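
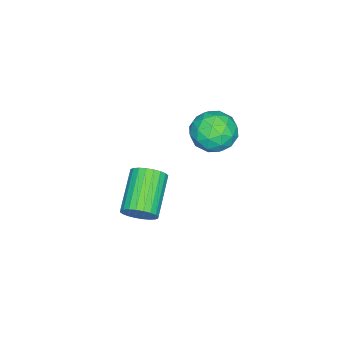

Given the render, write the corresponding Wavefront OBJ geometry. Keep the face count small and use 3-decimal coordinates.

v -2.372 1.724 1.617
v -1.814 1.468 2.042
v -2.646 0.592 1.298
v -2.088 0.336 1.723
v -2.692 0.639 2.042
v -2.522 1.339 2.239
v -1.938 0.721 1.101
v -1.768 1.421 1.298
v -1.546 0.849 1.723
v -2.012 0.798 2.305
v -2.448 1.262 1.035
v -2.914 1.211 1.617
v -2.068 1.695 1.857
v -2.392 0.365 1.483
v -2.746 0.543 1.67
v -2.418 0.393 1.92
v -2.485 1.619 1.973
v -2.157 1.469 2.223
v -2.673 0.982 2.223
v -2.303 0.591 1.117
v -1.975 0.441 1.367
v -2.042 1.667 1.42
v -1.714 1.517 1.67
v -1.787 1.078 1.117
v -1.583 1.181 1.92
v -1.745 0.516 1.733
v -1.656 0.742 1.367
v -1.556 1.153 1.483
v -1.857 1.151 2.262
v -2.018 0.486 2.074
v -2.373 0.664 2.261
v -2.273 1.075 2.377
v -1.699 0.787 2.074
v -2.442 1.574 1.266
v -2.603 0.909 1.078
v -2.187 0.985 0.963
v -2.087 1.396 1.079
v -2.715 1.544 1.607
v -2.877 0.879 1.42
v -2.904 0.907 1.857
v -2.804 1.318 1.973
v -2.761 1.273 1.266
v -0.973 -0.707 -1.908
v -0.768 -0.447 -1.444
v -2.022 -0.774 -0.708
v -2.227 -1.033 -1.172
v -0.872 -0.279 -1.545
v -2.125 -0.605 -0.809
v -0.991 -0.176 -1.702
v -2.244 -0.502 -0.966
v -1.107 -0.153 -1.89
v -2.361 -0.479 -1.155
v -1.203 -0.215 -2.081
v -2.457 -0.541 -1.345
v -1.264 -0.352 -2.246
v -2.518 -0.678 -1.51
v -1.281 -0.542 -2.359
v -2.534 -0.869 -1.623
v -1.25 -0.758 -2.403
v -2.504 -1.085 -1.667
v -1.178 -0.966 -2.372
v -2.432 -1.293 -1.636
v -1.075 -1.135 -2.271
v -2.328 -1.461 -1.535
v -0.956 -1.238 -2.114
v -2.209 -1.564 -1.378
v -0.839 -1.261 -1.925
v -2.093 -1.587 -1.19
v -0.743 -1.199 -1.735
v -1.997 -1.525 -0.999
v -0.682 -1.062 -1.57
v -1.936 -1.388 -0.834
v -0.666 -0.871 -1.457
v -1.919 -1.198 -0.721
v -0.696 -0.655 -1.413
v -1.95 -0.982 -0.677
f 1 38 17
f 38 12 41
f 17 41 6
f 38 41 17
f 1 17 13
f 17 6 18
f 13 18 2
f 17 18 13
f 1 13 22
f 13 2 23
f 22 23 8
f 13 23 22
f 1 22 34
f 22 8 37
f 34 37 11
f 22 37 34
f 1 34 38
f 34 11 42
f 38 42 12
f 34 42 38
f 2 18 29
f 18 6 32
f 29 32 10
f 18 32 29
f 6 41 19
f 41 12 40
f 19 40 5
f 41 40 19
f 12 42 39
f 42 11 35
f 39 35 3
f 42 35 39
f 11 37 36
f 37 8 24
f 36 24 7
f 37 24 36
f 8 23 28
f 23 2 25
f 28 25 9
f 23 25 28
f 4 30 16
f 30 10 31
f 16 31 5
f 30 31 16
f 4 16 14
f 16 5 15
f 14 15 3
f 16 15 14
f 4 14 21
f 14 3 20
f 21 20 7
f 14 20 21
f 4 21 26
f 21 7 27
f 26 27 9
f 21 27 26
f 4 26 30
f 26 9 33
f 30 33 10
f 26 33 30
f 5 31 19
f 31 10 32
f 19 32 6
f 31 32 19
f 3 15 39
f 15 5 40
f 39 40 12
f 15 40 39
f 7 20 36
f 20 3 35
f 36 35 11
f 20 35 36
f 9 27 28
f 27 7 24
f 28 24 8
f 27 24 28
f 10 33 29
f 33 9 25
f 29 25 2
f 33 25 29
f 44 43 47
f 44 47 45
f 45 47 48
f 45 48 46
f 47 43 49
f 47 49 48
f 48 49 50
f 48 50 46
f 49 43 51
f 49 51 50
f 50 51 52
f 50 52 46
f 51 43 53
f 51 53 52
f 52 53 54
f 52 54 46
f 53 43 55
f 53 55 54
f 54 55 56
f 54 56 46
f 55 43 57
f 55 57 56
f 56 57 58
f 56 58 46
f 57 43 59
f 57 59 58
f 58 59 60
f 58 60 46
f 59 43 61
f 59 61 60
f 60 61 62
f 60 62 46
f 61 43 63
f 61 63 62
f 62 63 64
f 62 64 46
f 63 43 65
f 63 65 64
f 64 65 66
f 64 66 46
f 65 43 67
f 65 67 66
f 66 67 68
f 66 68 46
f 67 43 69
f 67 69 68
f 68 69 70
f 68 70 46
f 69 43 71
f 69 71 70
f 70 71 72
f 70 72 46
f 71 43 73
f 71 73 72
f 72 73 74
f 72 74 46
f 73 43 75
f 73 75 74
f 74 75 76
f 74 76 46
f 75 43 44
f 75 44 76
f 76 44 45
f 76 45 46



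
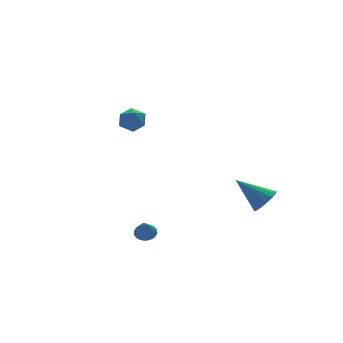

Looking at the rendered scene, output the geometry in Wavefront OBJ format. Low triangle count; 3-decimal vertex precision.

v -3.408 -3.707 -3.021
v -2.852 -3.652 -2.801
v -3.792 -4.233 -1.919
v -2.948 -3.448 -2.737
v -3.113 -3.283 -2.716
v -3.323 -3.183 -2.742
v -3.546 -3.163 -2.81
v -3.748 -3.226 -2.91
v -3.898 -3.362 -3.028
v -3.974 -3.551 -3.144
v -3.963 -3.763 -3.241
v -3.868 -3.967 -3.305
v -3.703 -4.132 -3.326
v -3.492 -4.232 -3.3
v -3.269 -4.252 -3.232
v -3.067 -4.189 -3.132
v -2.917 -4.053 -3.015
v -2.842 -3.864 -2.898
v 3.294 -4.593 -2.185
v 4.048 -4.29 -1.847
v 2.206 -3.347 -0.875
v 3.952 -4.009 -2.193
v 3.681 -3.885 -2.537
v 3.305 -3.95 -2.787
v 2.927 -4.188 -2.875
v 2.646 -4.534 -2.778
v 2.54 -4.896 -2.523
v 2.635 -5.176 -2.177
v 2.907 -5.301 -1.833
v 3.283 -5.235 -1.584
v 3.661 -4.998 -1.496
v 3.941 -4.652 -1.592
v -0.78 3.577 1.635
v -0.392 3.225 2.32
v -0.788 2.335 1
v -0.4 1.983 1.685
v -1.215 2.256 1.745
v -1.21 3.024 2.138
v 0.03 2.536 1.182
v 0.035 3.304 1.575
v 0.109 2.581 2.04
v -0.661 2.408 2.388
v -0.519 3.152 0.932
v -1.289 2.979 1.28
f 2 1 4
f 2 4 3
f 4 1 5
f 4 5 3
f 5 1 6
f 5 6 3
f 6 1 7
f 6 7 3
f 7 1 8
f 7 8 3
f 8 1 9
f 8 9 3
f 9 1 10
f 9 10 3
f 10 1 11
f 10 11 3
f 11 1 12
f 11 12 3
f 12 1 13
f 12 13 3
f 13 1 14
f 13 14 3
f 14 1 15
f 14 15 3
f 15 1 16
f 15 16 3
f 16 1 17
f 16 17 3
f 17 1 18
f 17 18 3
f 18 1 2
f 18 2 3
f 20 19 22
f 20 22 21
f 22 19 23
f 22 23 21
f 23 19 24
f 23 24 21
f 24 19 25
f 24 25 21
f 25 19 26
f 25 26 21
f 26 19 27
f 26 27 21
f 27 19 28
f 27 28 21
f 28 19 29
f 28 29 21
f 29 19 30
f 29 30 21
f 30 19 31
f 30 31 21
f 31 19 32
f 31 32 21
f 32 19 20
f 32 20 21
f 33 44 38
f 33 38 34
f 33 34 40
f 33 40 43
f 33 43 44
f 34 38 42
f 38 44 37
f 44 43 35
f 43 40 39
f 40 34 41
f 36 42 37
f 36 37 35
f 36 35 39
f 36 39 41
f 36 41 42
f 37 42 38
f 35 37 44
f 39 35 43
f 41 39 40
f 42 41 34



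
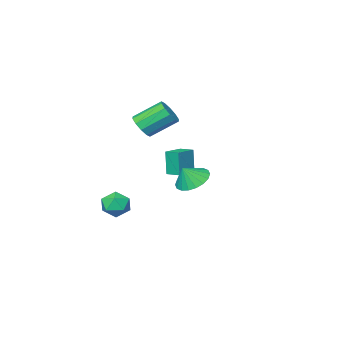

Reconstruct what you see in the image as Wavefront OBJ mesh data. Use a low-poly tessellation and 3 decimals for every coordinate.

v 0.274 3.999 1.686
v 0.966 4.641 1.25
v 0.906 3.961 2.634
v 0.672 4.932 1.457
v 0.299 5.038 1.71
v -0.079 4.938 1.958
v -0.387 4.653 2.153
v -0.564 4.237 2.254
v -0.575 3.775 2.244
v -0.418 3.357 2.122
v -0.124 3.066 1.915
v 0.249 2.959 1.662
v 0.626 3.059 1.414
v 0.934 3.345 1.22
v 1.111 3.76 1.118
v 1.123 4.223 1.129
v -1.291 -3.366 3.072
v -0.757 -3.446 3.768
v -2.136 -2.594 4.923
v -2.669 -2.514 4.228
v -0.657 -2.965 3.533
v -2.035 -2.114 4.689
v -0.799 -2.638 3.123
v -2.177 -1.786 4.278
v -1.129 -2.588 2.693
v -2.507 -1.737 3.849
v -1.52 -2.836 2.408
v -2.899 -1.984 3.564
v -1.824 -3.286 2.377
v -3.203 -2.434 3.532
v -1.925 -3.766 2.611
v -3.303 -2.915 3.767
v -1.783 -4.094 3.022
v -3.161 -3.242 4.177
v -1.453 -4.143 3.451
v -2.831 -3.292 4.607
v -1.061 -3.896 3.736
v -2.44 -3.044 4.892
v 1.056 -0.981 -1.229
v 1.687 -0.588 -1.831
v 1.553 -2.392 -1.629
v 2.184 -1.999 -2.231
v 2.3 -1.901 -1.286
v 1.993 -1.03 -1.039
v 1.247 -1.95 -2.421
v 0.94 -1.079 -2.174
v 1.805 -1.187 -2.568
v 2.456 -1.157 -1.867
v 0.784 -1.823 -1.593
v 1.435 -1.793 -0.892
v -4.221 -3.656 -1.106
v -4.328 -3.929 0.548
v -4.501 -2.747 -0.974
v -4.608 -3.021 0.68
v -2.932 -3.279 -0.96
v -3.039 -3.553 0.694
v -3.212 -2.371 -0.828
v -3.319 -2.644 0.826
f 2 1 4
f 2 4 3
f 4 1 5
f 4 5 3
f 5 1 6
f 5 6 3
f 6 1 7
f 6 7 3
f 7 1 8
f 7 8 3
f 8 1 9
f 8 9 3
f 9 1 10
f 9 10 3
f 10 1 11
f 10 11 3
f 11 1 12
f 11 12 3
f 12 1 13
f 12 13 3
f 13 1 14
f 13 14 3
f 14 1 15
f 14 15 3
f 15 1 16
f 15 16 3
f 16 1 2
f 16 2 3
f 18 17 21
f 18 21 19
f 19 21 22
f 19 22 20
f 21 17 23
f 21 23 22
f 22 23 24
f 22 24 20
f 23 17 25
f 23 25 24
f 24 25 26
f 24 26 20
f 25 17 27
f 25 27 26
f 26 27 28
f 26 28 20
f 27 17 29
f 27 29 28
f 28 29 30
f 28 30 20
f 29 17 31
f 29 31 30
f 30 31 32
f 30 32 20
f 31 17 33
f 31 33 32
f 32 33 34
f 32 34 20
f 33 17 35
f 33 35 34
f 34 35 36
f 34 36 20
f 35 17 37
f 35 37 36
f 36 37 38
f 36 38 20
f 37 17 18
f 37 18 38
f 38 18 19
f 38 19 20
f 39 50 44
f 39 44 40
f 39 40 46
f 39 46 49
f 39 49 50
f 40 44 48
f 44 50 43
f 50 49 41
f 49 46 45
f 46 40 47
f 42 48 43
f 42 43 41
f 42 41 45
f 42 45 47
f 42 47 48
f 43 48 44
f 41 43 50
f 45 41 49
f 47 45 46
f 48 47 40
f 52 54 51
f 55 52 51
f 51 54 53
f 53 55 51
f 52 58 54
f 56 52 55
f 56 58 52
f 54 58 53
f 57 55 53
f 53 58 57
f 57 56 55
f 58 56 57



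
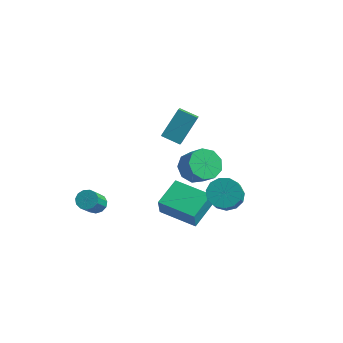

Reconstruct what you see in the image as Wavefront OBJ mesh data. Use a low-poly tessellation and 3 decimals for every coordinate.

v 0.145 -0.903 -4.202
v 0.263 -1.261 -3.094
v 0.178 0.753 -3.671
v 0.296 0.396 -2.563
v 2.244 -0.876 -4.417
v 2.362 -1.233 -3.309
v 2.277 0.781 -3.886
v 2.395 0.423 -2.778
v 3.083 0.779 -2.799
v 3.493 1.467 -2.346
v 3.927 0.409 -1.129
v 3.517 -0.279 -1.581
v 3.002 1.456 -2.181
v 3.435 0.398 -0.964
v 2.536 1.23 -2.212
v 2.97 0.172 -0.995
v 2.244 0.86 -2.429
v 2.678 -0.198 -1.212
v 2.219 0.465 -2.764
v 2.653 -0.593 -1.546
v 2.468 0.169 -3.109
v 2.902 -0.888 -1.892
v 2.912 0.067 -3.356
v 3.346 -0.991 -2.139
v 3.411 0.191 -3.426
v 3.844 -0.867 -2.209
v 3.805 0.502 -3.297
v 4.239 -0.556 -2.08
v 3.97 0.9 -3.009
v 4.404 -0.158 -1.792
v 3.854 1.26 -2.655
v 4.288 0.202 -1.438
v -2.293 -3.071 -2.977
v -1.79 -2.795 -2.8
v -1.644 -3.813 -1.627
v -2.147 -4.089 -1.803
v -2.045 -2.644 -2.637
v -1.899 -3.661 -1.463
v -2.378 -2.628 -2.581
v -2.232 -3.646 -1.408
v -2.684 -2.753 -2.652
v -2.538 -3.77 -1.478
v -2.866 -2.979 -2.825
v -2.72 -3.996 -1.652
v -2.866 -3.234 -3.046
v -2.72 -4.252 -1.873
v -2.684 -3.438 -3.246
v -2.538 -4.455 -2.073
v -2.378 -3.525 -3.36
v -2.232 -4.543 -2.187
v -2.045 -3.468 -3.352
v -1.899 -4.486 -2.179
v -1.791 -3.285 -3.225
v -1.644 -4.303 -2.052
v -1.696 -3.034 -3.019
v -1.55 -4.052 -1.846
v -0.252 0.049 1.136
v 0.053 -0.596 1.616
v 0.054 1.209 2.505
v 0.359 0.564 2.984
v 0.741 0.236 0.756
v 1.046 -0.409 1.235
v 1.047 1.396 2.124
v 1.352 0.751 2.604
v -0.1 2.961 -3.587
v 0.562 2.761 -4.295
v 1.442 2.438 -3.381
v 0.78 2.639 -2.673
v 0.609 3.411 -4.112
v 1.49 3.088 -3.197
v 0.324 3.851 -3.682
v 1.205 3.528 -2.768
v -0.159 3.874 -3.209
v 0.721 3.552 -2.294
v -0.615 3.471 -2.912
v 0.266 3.148 -1.998
v -0.83 2.829 -2.932
v 0.05 2.506 -2.017
v -0.704 2.249 -3.258
v 0.177 1.926 -2.343
v -0.295 2.002 -3.738
v 0.586 1.68 -2.824
v 0.205 2.205 -4.148
v 1.085 1.882 -3.233
f 2 4 1
f 5 2 1
f 1 4 3
f 3 5 1
f 2 8 4
f 6 2 5
f 6 8 2
f 4 8 3
f 7 5 3
f 3 8 7
f 7 6 5
f 8 6 7
f 10 9 13
f 10 13 11
f 11 13 14
f 11 14 12
f 13 9 15
f 13 15 14
f 14 15 16
f 14 16 12
f 15 9 17
f 15 17 16
f 16 17 18
f 16 18 12
f 17 9 19
f 17 19 18
f 18 19 20
f 18 20 12
f 19 9 21
f 19 21 20
f 20 21 22
f 20 22 12
f 21 9 23
f 21 23 22
f 22 23 24
f 22 24 12
f 23 9 25
f 23 25 24
f 24 25 26
f 24 26 12
f 25 9 27
f 25 27 26
f 26 27 28
f 26 28 12
f 27 9 29
f 27 29 28
f 28 29 30
f 28 30 12
f 29 9 31
f 29 31 30
f 30 31 32
f 30 32 12
f 31 9 10
f 31 10 32
f 32 10 11
f 32 11 12
f 34 33 37
f 34 37 35
f 35 37 38
f 35 38 36
f 37 33 39
f 37 39 38
f 38 39 40
f 38 40 36
f 39 33 41
f 39 41 40
f 40 41 42
f 40 42 36
f 41 33 43
f 41 43 42
f 42 43 44
f 42 44 36
f 43 33 45
f 43 45 44
f 44 45 46
f 44 46 36
f 45 33 47
f 45 47 46
f 46 47 48
f 46 48 36
f 47 33 49
f 47 49 48
f 48 49 50
f 48 50 36
f 49 33 51
f 49 51 50
f 50 51 52
f 50 52 36
f 51 33 53
f 51 53 52
f 52 53 54
f 52 54 36
f 53 33 55
f 53 55 54
f 54 55 56
f 54 56 36
f 55 33 34
f 55 34 56
f 56 34 35
f 56 35 36
f 58 60 57
f 61 58 57
f 57 60 59
f 59 61 57
f 58 64 60
f 62 58 61
f 62 64 58
f 60 64 59
f 63 61 59
f 59 64 63
f 63 62 61
f 64 62 63
f 66 65 69
f 66 69 67
f 67 69 70
f 67 70 68
f 69 65 71
f 69 71 70
f 70 71 72
f 70 72 68
f 71 65 73
f 71 73 72
f 72 73 74
f 72 74 68
f 73 65 75
f 73 75 74
f 74 75 76
f 74 76 68
f 75 65 77
f 75 77 76
f 76 77 78
f 76 78 68
f 77 65 79
f 77 79 78
f 78 79 80
f 78 80 68
f 79 65 81
f 79 81 80
f 80 81 82
f 80 82 68
f 81 65 83
f 81 83 82
f 82 83 84
f 82 84 68
f 83 65 66
f 83 66 84
f 84 66 67
f 84 67 68



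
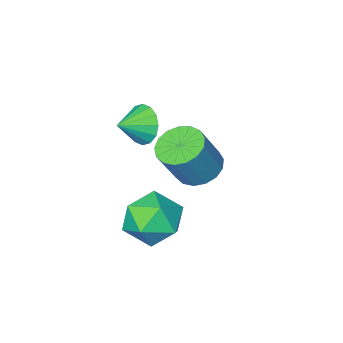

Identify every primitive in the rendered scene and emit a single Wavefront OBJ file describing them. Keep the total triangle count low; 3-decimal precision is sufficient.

v 2.275 -1.88 1.047
v 2.543 -2.329 0.377
v 3.305 -1.84 1.433
v 2.574 -1.908 0.252
v 2.525 -1.48 0.34
v 2.409 -1.159 0.617
v 2.257 -1.031 1.01
v 2.11 -1.13 1.413
v 2.007 -1.43 1.717
v 1.976 -1.851 1.843
v 2.026 -2.279 1.755
v 2.142 -2.601 1.477
v 2.294 -2.729 1.085
v 2.44 -2.629 0.682
v -0.275 -2.317 -2.522
v 0.525 -2.097 -2.985
v 1.415 -1.963 -1.38
v 0.615 -2.183 -0.918
v 0.329 -1.694 -2.909
v 1.219 -1.56 -1.304
v -0.006 -1.434 -2.745
v 0.884 -1.3 -1.14
v -0.402 -1.375 -2.53
v 0.488 -1.242 -0.925
v -0.769 -1.533 -2.314
v 0.12 -1.399 -0.709
v -1.023 -1.87 -2.145
v -0.134 -1.736 -0.54
v -1.106 -2.31 -2.062
v -0.216 -2.176 -0.457
v -0.998 -2.751 -2.085
v -0.108 -2.617 -0.48
v -0.725 -3.093 -2.208
v 0.165 -2.959 -0.604
v -0.348 -3.257 -2.404
v 0.542 -3.123 -0.799
v 0.045 -3.205 -2.626
v 0.935 -3.072 -1.021
v 0.365 -2.951 -2.825
v 1.255 -2.817 -1.22
v 0.538 -2.551 -2.954
v 1.428 -2.417 -1.349
v 3.385 1.972 -1.408
v 3.969 1.43 -2.246
v 3.191 0.35 -0.494
v 3.775 -0.192 -1.332
v 4.322 0.549 -0.633
v 4.442 1.551 -1.198
v 2.718 0.229 -1.542
v 2.838 1.231 -2.107
v 3.556 0.352 -2.329
v 4.548 0.55 -1.767
v 2.612 1.23 -0.973
v 3.604 1.428 -0.411
f 2 1 4
f 2 4 3
f 4 1 5
f 4 5 3
f 5 1 6
f 5 6 3
f 6 1 7
f 6 7 3
f 7 1 8
f 7 8 3
f 8 1 9
f 8 9 3
f 9 1 10
f 9 10 3
f 10 1 11
f 10 11 3
f 11 1 12
f 11 12 3
f 12 1 13
f 12 13 3
f 13 1 14
f 13 14 3
f 14 1 2
f 14 2 3
f 16 15 19
f 16 19 17
f 17 19 20
f 17 20 18
f 19 15 21
f 19 21 20
f 20 21 22
f 20 22 18
f 21 15 23
f 21 23 22
f 22 23 24
f 22 24 18
f 23 15 25
f 23 25 24
f 24 25 26
f 24 26 18
f 25 15 27
f 25 27 26
f 26 27 28
f 26 28 18
f 27 15 29
f 27 29 28
f 28 29 30
f 28 30 18
f 29 15 31
f 29 31 30
f 30 31 32
f 30 32 18
f 31 15 33
f 31 33 32
f 32 33 34
f 32 34 18
f 33 15 35
f 33 35 34
f 34 35 36
f 34 36 18
f 35 15 37
f 35 37 36
f 36 37 38
f 36 38 18
f 37 15 39
f 37 39 38
f 38 39 40
f 38 40 18
f 39 15 41
f 39 41 40
f 40 41 42
f 40 42 18
f 41 15 16
f 41 16 42
f 42 16 17
f 42 17 18
f 43 54 48
f 43 48 44
f 43 44 50
f 43 50 53
f 43 53 54
f 44 48 52
f 48 54 47
f 54 53 45
f 53 50 49
f 50 44 51
f 46 52 47
f 46 47 45
f 46 45 49
f 46 49 51
f 46 51 52
f 47 52 48
f 45 47 54
f 49 45 53
f 51 49 50
f 52 51 44



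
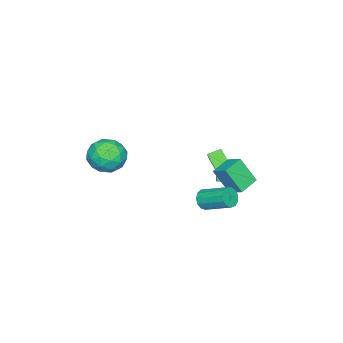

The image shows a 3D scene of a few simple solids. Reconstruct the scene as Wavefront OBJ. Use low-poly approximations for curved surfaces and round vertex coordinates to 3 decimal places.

v -0.806 3.667 -2.323
v -0.646 2.708 -0.796
v -0.513 4.605 -1.764
v -0.353 3.646 -0.237
v 0.473 3.434 -2.603
v 0.633 2.475 -1.076
v 0.766 4.372 -2.044
v 0.926 3.413 -0.517
v 1.656 -2.992 -2.13
v 2.245 -2.504 -1.14
v 1.535 -4.776 -1.18
v 2.124 -4.288 -0.19
v 0.962 -3.92 -0.47
v 1.036 -2.817 -1.058
v 2.744 -4.463 -1.262
v 2.818 -3.36 -1.85
v 2.917 -3.413 -0.604
v 1.816 -3.077 -0.114
v 1.964 -4.203 -2.206
v 0.863 -3.867 -1.716
v 1.961 -2.592 -1.719
v 1.819 -4.688 -0.601
v 1.136 -4.472 -0.766
v 1.482 -4.185 -0.184
v 1.25 -2.776 -1.67
v 1.597 -2.489 -1.088
v 0.842 -3.321 -0.694
v 2.183 -4.791 -1.232
v 2.53 -4.504 -0.65
v 2.298 -3.095 -2.136
v 2.644 -2.808 -1.554
v 2.938 -3.959 -1.626
v 2.702 -2.839 -0.822
v 2.631 -3.887 -0.263
v 2.996 -3.99 -0.893
v 3.039 -3.342 -1.239
v 2.055 -2.642 -0.534
v 1.984 -3.69 0.025
v 1.301 -3.474 -0.14
v 1.345 -2.826 -0.485
v 2.45 -3.176 -0.218
v 1.796 -3.59 -2.345
v 1.725 -4.638 -1.786
v 2.435 -4.454 -1.835
v 2.479 -3.806 -2.18
v 1.149 -3.393 -2.057
v 1.078 -4.441 -1.498
v 0.741 -3.938 -1.081
v 0.784 -3.29 -1.427
v 1.33 -4.104 -2.102
v -0.918 2.048 -2.642
v -1.49 1.009 -1.723
v -1.495 2.618 -2.356
v -2.067 1.58 -1.438
v -0.173 2.38 -1.802
v -0.745 1.342 -0.884
v -0.75 2.951 -1.517
v -1.322 1.912 -0.598
v 1.972 2.678 -2.513
v 2.514 2.477 -2.136
v 2.55 4.12 -1.31
v 2.008 4.322 -1.687
v 2.659 2.636 -2.46
v 2.695 4.28 -1.634
v 2.586 2.809 -2.8
v 2.622 4.453 -1.974
v 2.318 2.94 -3.05
v 2.354 4.584 -2.223
v 1.94 2.988 -3.129
v 1.976 4.632 -2.302
v 1.573 2.938 -3.012
v 1.609 4.582 -2.186
v 1.332 2.805 -2.737
v 1.368 4.449 -1.911
v 1.294 2.632 -2.391
v 1.331 4.276 -1.565
v 1.472 2.473 -2.084
v 1.508 4.117 -1.258
v 1.808 2.38 -1.913
v 1.845 4.024 -1.087
v 2.197 2.381 -1.932
v 2.233 4.025 -1.106
v -2.042 1.261 -2.999
v -1.44 1.647 -2.437
v -2.485 2.03 -3.053
v -1.883 2.417 -2.491
v -1.577 1.483 -3.649
v -0.975 1.87 -3.087
v -2.02 2.253 -3.703
v -1.418 2.639 -3.141
f 2 4 1
f 5 2 1
f 1 4 3
f 3 5 1
f 2 8 4
f 6 2 5
f 6 8 2
f 4 8 3
f 7 5 3
f 3 8 7
f 7 6 5
f 8 6 7
f 9 46 25
f 46 20 49
f 25 49 14
f 46 49 25
f 9 25 21
f 25 14 26
f 21 26 10
f 25 26 21
f 9 21 30
f 21 10 31
f 30 31 16
f 21 31 30
f 9 30 42
f 30 16 45
f 42 45 19
f 30 45 42
f 9 42 46
f 42 19 50
f 46 50 20
f 42 50 46
f 10 26 37
f 26 14 40
f 37 40 18
f 26 40 37
f 14 49 27
f 49 20 48
f 27 48 13
f 49 48 27
f 20 50 47
f 50 19 43
f 47 43 11
f 50 43 47
f 19 45 44
f 45 16 32
f 44 32 15
f 45 32 44
f 16 31 36
f 31 10 33
f 36 33 17
f 31 33 36
f 12 38 24
f 38 18 39
f 24 39 13
f 38 39 24
f 12 24 22
f 24 13 23
f 22 23 11
f 24 23 22
f 12 22 29
f 22 11 28
f 29 28 15
f 22 28 29
f 12 29 34
f 29 15 35
f 34 35 17
f 29 35 34
f 12 34 38
f 34 17 41
f 38 41 18
f 34 41 38
f 13 39 27
f 39 18 40
f 27 40 14
f 39 40 27
f 11 23 47
f 23 13 48
f 47 48 20
f 23 48 47
f 15 28 44
f 28 11 43
f 44 43 19
f 28 43 44
f 17 35 36
f 35 15 32
f 36 32 16
f 35 32 36
f 18 41 37
f 41 17 33
f 37 33 10
f 41 33 37
f 52 54 51
f 55 52 51
f 51 54 53
f 53 55 51
f 52 58 54
f 56 52 55
f 56 58 52
f 54 58 53
f 57 55 53
f 53 58 57
f 57 56 55
f 58 56 57
f 60 59 63
f 60 63 61
f 61 63 64
f 61 64 62
f 63 59 65
f 63 65 64
f 64 65 66
f 64 66 62
f 65 59 67
f 65 67 66
f 66 67 68
f 66 68 62
f 67 59 69
f 67 69 68
f 68 69 70
f 68 70 62
f 69 59 71
f 69 71 70
f 70 71 72
f 70 72 62
f 71 59 73
f 71 73 72
f 72 73 74
f 72 74 62
f 73 59 75
f 73 75 74
f 74 75 76
f 74 76 62
f 75 59 77
f 75 77 76
f 76 77 78
f 76 78 62
f 77 59 79
f 77 79 78
f 78 79 80
f 78 80 62
f 79 59 81
f 79 81 80
f 80 81 82
f 80 82 62
f 81 59 60
f 81 60 82
f 82 60 61
f 82 61 62
f 84 86 83
f 87 84 83
f 83 86 85
f 85 87 83
f 84 90 86
f 88 84 87
f 88 90 84
f 86 90 85
f 89 87 85
f 85 90 89
f 89 88 87
f 90 88 89



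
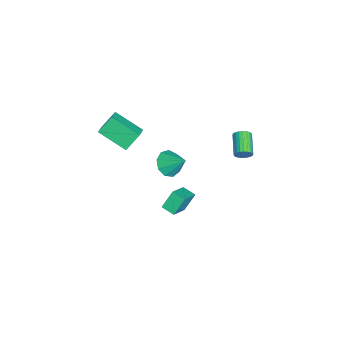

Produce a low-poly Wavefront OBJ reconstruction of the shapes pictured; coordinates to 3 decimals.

v 0.766 0.203 -3.777
v 2.054 -0.287 -2.798
v 1.185 0.917 -3.971
v 2.473 0.426 -2.992
v 1.287 -0.366 -4.748
v 2.575 -0.857 -3.769
v 1.706 0.347 -4.942
v 2.994 -0.143 -3.963
v 4.057 3.685 3.369
v 4.199 3.91 3.816
v 2.926 3.76 4.298
v 2.783 3.535 3.851
v 4.139 4.071 3.708
v 2.866 3.921 4.189
v 4.067 4.173 3.548
v 2.793 4.023 4.03
v 3.993 4.201 3.361
v 2.719 4.051 3.843
v 3.929 4.151 3.175
v 2.655 4 3.657
v 3.884 4.029 3.019
v 2.61 3.878 3.501
v 3.865 3.855 2.916
v 2.592 3.705 3.398
v 3.876 3.655 2.882
v 2.603 3.505 3.364
v 3.914 3.46 2.922
v 2.641 3.31 3.404
v 3.974 3.299 3.031
v 2.701 3.149 3.512
v 4.047 3.197 3.19
v 2.773 3.047 3.672
v 4.121 3.169 3.377
v 2.847 3.019 3.859
v 4.185 3.22 3.563
v 2.911 3.069 4.045
v 4.23 3.342 3.719
v 2.956 3.191 4.201
v 4.248 3.515 3.822
v 2.975 3.365 4.304
v 4.237 3.715 3.856
v 2.964 3.565 4.338
v 1.237 -1.996 2.091
v 0.621 -3.589 2.968
v 2.174 -2.078 2.601
v 1.558 -3.671 3.478
v 1.702 -2.709 1.122
v 1.086 -4.302 1.999
v 2.639 -2.791 1.632
v 2.023 -4.384 2.509
v 0.772 -0.612 -1.51
v 1.458 -1.154 -1.342
v 1.308 0.372 -0.53
v 1.598 -0.776 -1.799
v 1.351 -0.321 -2.12
v 0.833 -0.003 -2.156
v 0.287 0.03 -1.89
v -0.033 -0.237 -1.447
v 0.024 -0.68 -1.033
v 0.43 -1.092 -0.843
v 0.997 -1.279 -0.965
f 2 4 1
f 5 2 1
f 1 4 3
f 3 5 1
f 2 8 4
f 6 2 5
f 6 8 2
f 4 8 3
f 7 5 3
f 3 8 7
f 7 6 5
f 8 6 7
f 10 9 13
f 10 13 11
f 11 13 14
f 11 14 12
f 13 9 15
f 13 15 14
f 14 15 16
f 14 16 12
f 15 9 17
f 15 17 16
f 16 17 18
f 16 18 12
f 17 9 19
f 17 19 18
f 18 19 20
f 18 20 12
f 19 9 21
f 19 21 20
f 20 21 22
f 20 22 12
f 21 9 23
f 21 23 22
f 22 23 24
f 22 24 12
f 23 9 25
f 23 25 24
f 24 25 26
f 24 26 12
f 25 9 27
f 25 27 26
f 26 27 28
f 26 28 12
f 27 9 29
f 27 29 28
f 28 29 30
f 28 30 12
f 29 9 31
f 29 31 30
f 30 31 32
f 30 32 12
f 31 9 33
f 31 33 32
f 32 33 34
f 32 34 12
f 33 9 35
f 33 35 34
f 34 35 36
f 34 36 12
f 35 9 37
f 35 37 36
f 36 37 38
f 36 38 12
f 37 9 39
f 37 39 38
f 38 39 40
f 38 40 12
f 39 9 41
f 39 41 40
f 40 41 42
f 40 42 12
f 41 9 10
f 41 10 42
f 42 10 11
f 42 11 12
f 44 46 43
f 47 44 43
f 43 46 45
f 45 47 43
f 44 50 46
f 48 44 47
f 48 50 44
f 46 50 45
f 49 47 45
f 45 50 49
f 49 48 47
f 50 48 49
f 52 51 54
f 52 54 53
f 54 51 55
f 54 55 53
f 55 51 56
f 55 56 53
f 56 51 57
f 56 57 53
f 57 51 58
f 57 58 53
f 58 51 59
f 58 59 53
f 59 51 60
f 59 60 53
f 60 51 61
f 60 61 53
f 61 51 52
f 61 52 53



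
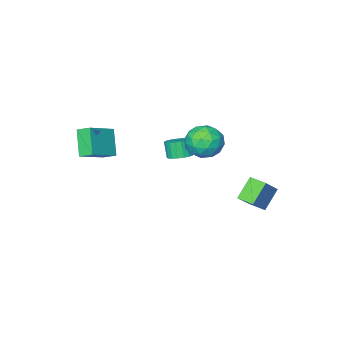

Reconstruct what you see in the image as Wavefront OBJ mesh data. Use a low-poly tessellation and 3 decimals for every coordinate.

v -3.632 2.612 -0.8
v -4.674 2.371 0.335
v -3.948 3.567 -0.888
v -4.99 3.326 0.248
v -2.35 3.154 0.492
v -3.392 2.913 1.628
v -2.666 4.109 0.405
v -3.708 3.868 1.54
v 2.299 -2.775 2.405
v 1.769 -3.776 3.816
v 1.94 -2.027 2.801
v 1.409 -3.027 4.212
v 4.071 -2.413 3.328
v 3.54 -3.413 4.739
v 3.711 -1.664 3.724
v 3.181 -2.665 5.135
v -3.672 -0.37 2.428
v -3.067 0.643 2.563
v -2.393 -1.283 3.537
v -1.788 -0.27 3.672
v -2.859 -0.392 4.17
v -3.65 0.172 3.485
v -1.81 -0.812 2.615
v -2.601 -0.248 1.93
v -1.916 0.37 2.679
v -2.564 0.629 3.64
v -2.896 -1.269 2.46
v -3.544 -1.01 3.421
v -3.482 0.216 2.399
v -1.978 -0.856 3.701
v -2.608 -0.928 3.994
v -2.252 -0.333 4.074
v -3.824 -0.061 2.94
v -3.468 0.535 3.02
v -3.346 -0.073 3.964
v -1.992 -1.175 3.08
v -1.636 -0.579 3.16
v -3.208 -0.307 2.026
v -2.852 0.288 2.106
v -2.114 -0.567 2.136
v -2.449 0.652 2.546
v -1.698 0.115 3.197
v -1.711 -0.203 2.576
v -2.176 0.128 2.173
v -2.83 0.804 3.111
v -2.079 0.268 3.762
v -2.708 0.196 4.055
v -3.173 0.527 3.653
v -2.154 0.644 3.179
v -3.381 -0.908 2.338
v -2.63 -1.444 2.989
v -2.287 -1.167 2.447
v -2.752 -0.836 2.045
v -3.762 -0.755 2.903
v -3.011 -1.292 3.554
v -3.284 -0.768 3.927
v -3.749 -0.437 3.524
v -3.306 -1.284 2.921
v -2.24 -1.901 1.238
v -1.739 -1.424 1.502
v -1.86 -1.862 2.525
v -2.36 -2.339 2.262
v -2.023 -1.26 1.538
v -2.144 -1.698 2.562
v -2.349 -1.224 1.515
v -2.47 -1.662 2.539
v -2.654 -1.321 1.437
v -2.775 -1.759 2.461
v -2.877 -1.534 1.32
v -2.998 -1.972 2.344
v -2.973 -1.819 1.187
v -3.094 -2.257 2.21
v -2.924 -2.12 1.063
v -3.045 -2.558 2.087
v -2.74 -2.378 0.975
v -2.861 -2.816 1.998
v -2.456 -2.542 0.938
v -2.577 -2.98 1.962
v -2.13 -2.578 0.961
v -2.251 -3.016 1.985
v -1.825 -2.481 1.039
v -1.946 -2.919 2.063
v -1.602 -2.268 1.156
v -1.723 -2.706 2.18
v -1.506 -1.983 1.29
v -1.627 -2.421 2.313
v -1.555 -1.682 1.413
v -1.676 -2.12 2.437
f 2 4 1
f 5 2 1
f 1 4 3
f 3 5 1
f 2 8 4
f 6 2 5
f 6 8 2
f 4 8 3
f 7 5 3
f 3 8 7
f 7 6 5
f 8 6 7
f 10 12 9
f 13 10 9
f 9 12 11
f 11 13 9
f 10 16 12
f 14 10 13
f 14 16 10
f 12 16 11
f 15 13 11
f 11 16 15
f 15 14 13
f 16 14 15
f 17 54 33
f 54 28 57
f 33 57 22
f 54 57 33
f 17 33 29
f 33 22 34
f 29 34 18
f 33 34 29
f 17 29 38
f 29 18 39
f 38 39 24
f 29 39 38
f 17 38 50
f 38 24 53
f 50 53 27
f 38 53 50
f 17 50 54
f 50 27 58
f 54 58 28
f 50 58 54
f 18 34 45
f 34 22 48
f 45 48 26
f 34 48 45
f 22 57 35
f 57 28 56
f 35 56 21
f 57 56 35
f 28 58 55
f 58 27 51
f 55 51 19
f 58 51 55
f 27 53 52
f 53 24 40
f 52 40 23
f 53 40 52
f 24 39 44
f 39 18 41
f 44 41 25
f 39 41 44
f 20 46 32
f 46 26 47
f 32 47 21
f 46 47 32
f 20 32 30
f 32 21 31
f 30 31 19
f 32 31 30
f 20 30 37
f 30 19 36
f 37 36 23
f 30 36 37
f 20 37 42
f 37 23 43
f 42 43 25
f 37 43 42
f 20 42 46
f 42 25 49
f 46 49 26
f 42 49 46
f 21 47 35
f 47 26 48
f 35 48 22
f 47 48 35
f 19 31 55
f 31 21 56
f 55 56 28
f 31 56 55
f 23 36 52
f 36 19 51
f 52 51 27
f 36 51 52
f 25 43 44
f 43 23 40
f 44 40 24
f 43 40 44
f 26 49 45
f 49 25 41
f 45 41 18
f 49 41 45
f 60 59 63
f 60 63 61
f 61 63 64
f 61 64 62
f 63 59 65
f 63 65 64
f 64 65 66
f 64 66 62
f 65 59 67
f 65 67 66
f 66 67 68
f 66 68 62
f 67 59 69
f 67 69 68
f 68 69 70
f 68 70 62
f 69 59 71
f 69 71 70
f 70 71 72
f 70 72 62
f 71 59 73
f 71 73 72
f 72 73 74
f 72 74 62
f 73 59 75
f 73 75 74
f 74 75 76
f 74 76 62
f 75 59 77
f 75 77 76
f 76 77 78
f 76 78 62
f 77 59 79
f 77 79 78
f 78 79 80
f 78 80 62
f 79 59 81
f 79 81 80
f 80 81 82
f 80 82 62
f 81 59 83
f 81 83 82
f 82 83 84
f 82 84 62
f 83 59 85
f 83 85 84
f 84 85 86
f 84 86 62
f 85 59 87
f 85 87 86
f 86 87 88
f 86 88 62
f 87 59 60
f 87 60 88
f 88 60 61
f 88 61 62



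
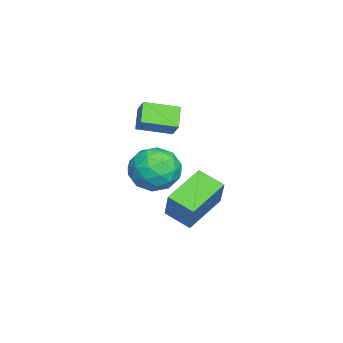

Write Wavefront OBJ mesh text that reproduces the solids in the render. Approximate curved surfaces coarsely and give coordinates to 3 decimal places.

v 1.269 -1.384 1.693
v 1.86 -1.384 0.711
v 0.4 -2.936 1.169
v 0.991 -2.936 0.187
v 1.526 -3.147 1.179
v 2.064 -2.188 1.502
v 0.196 -2.132 0.378
v 0.734 -1.173 0.701
v 1.197 -1.846 -0.102
v 2.019 -2.474 0.393
v 0.241 -1.846 1.487
v 1.063 -2.474 1.982
v 1.641 -1.248 1.248
v 0.619 -3.072 0.632
v 0.934 -3.196 1.215
v 1.281 -3.196 0.638
v 1.761 -1.72 1.713
v 2.108 -1.72 1.135
v 1.912 -2.756 1.41
v 0.152 -2.6 0.745
v 0.499 -2.6 0.167
v 0.979 -1.124 1.242
v 1.326 -1.124 0.665
v 0.348 -1.564 0.47
v 1.599 -1.52 0.193
v 1.088 -2.432 -0.115
v 0.621 -1.959 -0.003
v 0.937 -1.396 0.187
v 2.082 -1.888 0.484
v 1.571 -2.8 0.176
v 1.886 -2.924 0.759
v 2.201 -2.361 0.949
v 1.692 -2.16 0.006
v 0.689 -1.52 1.704
v 0.178 -2.432 1.396
v 0.059 -1.959 0.931
v 0.374 -1.396 1.121
v 1.172 -1.888 1.995
v 0.661 -2.8 1.687
v 1.323 -2.924 1.693
v 1.639 -2.361 1.883
v 0.568 -2.16 1.874
v -3.249 -3.8 0.86
v -4.142 -3.874 1.596
v -3.688 -2.299 0.476
v -4.582 -2.373 1.212
v -2.678 -3.447 1.588
v -3.572 -3.521 2.324
v -3.118 -1.946 1.204
v -4.011 -2.02 1.94
v 0.201 -1.934 -2.059
v -1.36 -0.957 -1.279
v 0.64 -0.838 -2.553
v -0.921 0.139 -1.773
v 1.121 -1.639 -0.587
v -0.44 -0.662 0.193
v 1.56 -0.543 -1.081
v -0.001 0.434 -0.301
f 1 38 17
f 38 12 41
f 17 41 6
f 38 41 17
f 1 17 13
f 17 6 18
f 13 18 2
f 17 18 13
f 1 13 22
f 13 2 23
f 22 23 8
f 13 23 22
f 1 22 34
f 22 8 37
f 34 37 11
f 22 37 34
f 1 34 38
f 34 11 42
f 38 42 12
f 34 42 38
f 2 18 29
f 18 6 32
f 29 32 10
f 18 32 29
f 6 41 19
f 41 12 40
f 19 40 5
f 41 40 19
f 12 42 39
f 42 11 35
f 39 35 3
f 42 35 39
f 11 37 36
f 37 8 24
f 36 24 7
f 37 24 36
f 8 23 28
f 23 2 25
f 28 25 9
f 23 25 28
f 4 30 16
f 30 10 31
f 16 31 5
f 30 31 16
f 4 16 14
f 16 5 15
f 14 15 3
f 16 15 14
f 4 14 21
f 14 3 20
f 21 20 7
f 14 20 21
f 4 21 26
f 21 7 27
f 26 27 9
f 21 27 26
f 4 26 30
f 26 9 33
f 30 33 10
f 26 33 30
f 5 31 19
f 31 10 32
f 19 32 6
f 31 32 19
f 3 15 39
f 15 5 40
f 39 40 12
f 15 40 39
f 7 20 36
f 20 3 35
f 36 35 11
f 20 35 36
f 9 27 28
f 27 7 24
f 28 24 8
f 27 24 28
f 10 33 29
f 33 9 25
f 29 25 2
f 33 25 29
f 44 46 43
f 47 44 43
f 43 46 45
f 45 47 43
f 44 50 46
f 48 44 47
f 48 50 44
f 46 50 45
f 49 47 45
f 45 50 49
f 49 48 47
f 50 48 49
f 52 54 51
f 55 52 51
f 51 54 53
f 53 55 51
f 52 58 54
f 56 52 55
f 56 58 52
f 54 58 53
f 57 55 53
f 53 58 57
f 57 56 55
f 58 56 57



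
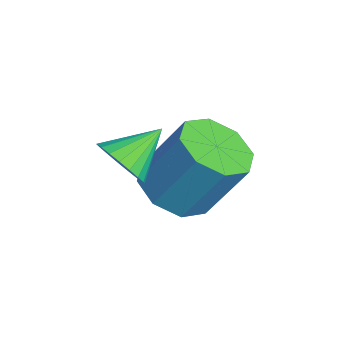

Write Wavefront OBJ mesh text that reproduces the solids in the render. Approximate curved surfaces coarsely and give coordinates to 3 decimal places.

v -0.176 -2.12 0.367
v 0.306 -2.222 0.85
v -0.584 -1.18 0.973
v 0.44 -2.046 0.668
v 0.469 -1.883 0.434
v 0.385 -1.76 0.188
v 0.205 -1.7 -0.027
v -0.041 -1.712 -0.173
v -0.311 -1.795 -0.227
v -0.557 -1.934 -0.178
v -0.737 -2.105 -0.034
v -0.821 -2.278 0.179
v -0.792 -2.424 0.424
v -0.658 -2.518 0.659
v -0.44 -2.542 0.844
v -0.176 -2.494 0.947
v 0.088 -2.381 0.949
v -1.617 -0.715 -1.934
v -1.012 -0.163 -2.374
v -0.678 0.688 -0.846
v -1.283 0.135 -0.406
v -1.673 0.101 -2.376
v -1.339 0.951 -0.848
v -2.302 -0.113 -2.119
v -1.967 0.737 -0.591
v -2.529 -0.68 -1.753
v -2.194 0.17 -0.226
v -2.222 -1.268 -1.494
v -1.888 -0.417 0.034
v -1.561 -1.531 -1.492
v -1.227 -0.681 0.036
v -0.933 -1.317 -1.749
v -0.598 -0.467 -0.221
v -0.706 -0.75 -2.114
v -0.371 0.1 -0.587
f 2 1 4
f 2 4 3
f 4 1 5
f 4 5 3
f 5 1 6
f 5 6 3
f 6 1 7
f 6 7 3
f 7 1 8
f 7 8 3
f 8 1 9
f 8 9 3
f 9 1 10
f 9 10 3
f 10 1 11
f 10 11 3
f 11 1 12
f 11 12 3
f 12 1 13
f 12 13 3
f 13 1 14
f 13 14 3
f 14 1 15
f 14 15 3
f 15 1 16
f 15 16 3
f 16 1 17
f 16 17 3
f 17 1 2
f 17 2 3
f 19 18 22
f 19 22 20
f 20 22 23
f 20 23 21
f 22 18 24
f 22 24 23
f 23 24 25
f 23 25 21
f 24 18 26
f 24 26 25
f 25 26 27
f 25 27 21
f 26 18 28
f 26 28 27
f 27 28 29
f 27 29 21
f 28 18 30
f 28 30 29
f 29 30 31
f 29 31 21
f 30 18 32
f 30 32 31
f 31 32 33
f 31 33 21
f 32 18 34
f 32 34 33
f 33 34 35
f 33 35 21
f 34 18 19
f 34 19 35
f 35 19 20
f 35 20 21



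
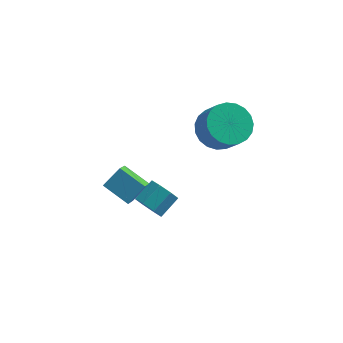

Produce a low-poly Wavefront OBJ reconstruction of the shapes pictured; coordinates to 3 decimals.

v -2.133 -0.98 -4.48
v -2.181 -2.174 -3.401
v -3.317 -0.382 -3.871
v -3.365 -1.576 -2.792
v -1.455 -0.364 -3.768
v -1.503 -1.558 -2.689
v -2.639 0.234 -3.159
v -2.687 -0.96 -2.08
v 1.592 -0.622 0.987
v 2.027 -1.354 0.323
v 2.603 -2.051 1.469
v 2.168 -1.318 2.133
v 2.352 -1.045 0.347
v 2.928 -1.742 1.493
v 2.546 -0.663 0.482
v 3.122 -1.36 1.628
v 2.574 -0.274 0.704
v 3.151 -0.971 1.85
v 2.433 0.055 0.975
v 3.01 -0.642 2.121
v 2.147 0.267 1.248
v 2.723 -0.429 2.394
v 1.764 0.326 1.476
v 2.341 -0.371 2.622
v 1.352 0.22 1.619
v 1.928 -0.476 2.766
v 0.981 -0.031 1.653
v 1.557 -0.727 2.799
v 0.716 -0.384 1.572
v 1.292 -1.081 2.718
v 0.602 -0.778 1.39
v 1.178 -1.475 2.536
v 0.659 -1.145 1.137
v 1.236 -1.842 2.284
v 0.878 -1.422 0.859
v 1.454 -2.119 2.006
v 1.22 -1.56 0.603
v 1.796 -2.257 1.75
v 1.626 -1.536 0.414
v 2.203 -2.233 1.56
v -1.158 -3.243 -2.365
v -0.589 -3.32 -2.893
v 0.046 -2.534 -2.324
v -0.522 -2.457 -1.795
v -0.982 -2.896 -3.04
v -0.347 -2.11 -2.471
v -1.478 -2.675 -2.792
v -0.842 -1.889 -2.223
v -1.786 -2.787 -2.293
v -1.151 -2 -1.724
v -1.726 -3.166 -1.836
v -1.091 -2.38 -1.267
v -1.333 -3.59 -1.689
v -0.698 -2.804 -1.12
v -0.838 -3.811 -1.937
v -0.202 -3.025 -1.368
v -0.529 -3.7 -2.436
v 0.106 -2.913 -1.867
f 2 4 1
f 5 2 1
f 1 4 3
f 3 5 1
f 2 8 4
f 6 2 5
f 6 8 2
f 4 8 3
f 7 5 3
f 3 8 7
f 7 6 5
f 8 6 7
f 10 9 13
f 10 13 11
f 11 13 14
f 11 14 12
f 13 9 15
f 13 15 14
f 14 15 16
f 14 16 12
f 15 9 17
f 15 17 16
f 16 17 18
f 16 18 12
f 17 9 19
f 17 19 18
f 18 19 20
f 18 20 12
f 19 9 21
f 19 21 20
f 20 21 22
f 20 22 12
f 21 9 23
f 21 23 22
f 22 23 24
f 22 24 12
f 23 9 25
f 23 25 24
f 24 25 26
f 24 26 12
f 25 9 27
f 25 27 26
f 26 27 28
f 26 28 12
f 27 9 29
f 27 29 28
f 28 29 30
f 28 30 12
f 29 9 31
f 29 31 30
f 30 31 32
f 30 32 12
f 31 9 33
f 31 33 32
f 32 33 34
f 32 34 12
f 33 9 35
f 33 35 34
f 34 35 36
f 34 36 12
f 35 9 37
f 35 37 36
f 36 37 38
f 36 38 12
f 37 9 39
f 37 39 38
f 38 39 40
f 38 40 12
f 39 9 10
f 39 10 40
f 40 10 11
f 40 11 12
f 42 41 45
f 42 45 43
f 43 45 46
f 43 46 44
f 45 41 47
f 45 47 46
f 46 47 48
f 46 48 44
f 47 41 49
f 47 49 48
f 48 49 50
f 48 50 44
f 49 41 51
f 49 51 50
f 50 51 52
f 50 52 44
f 51 41 53
f 51 53 52
f 52 53 54
f 52 54 44
f 53 41 55
f 53 55 54
f 54 55 56
f 54 56 44
f 55 41 57
f 55 57 56
f 56 57 58
f 56 58 44
f 57 41 42
f 57 42 58
f 58 42 43
f 58 43 44



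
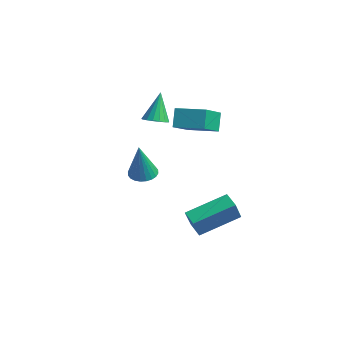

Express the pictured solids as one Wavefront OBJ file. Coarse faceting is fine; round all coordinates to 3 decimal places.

v -2.211 3.35 0.494
v -1.424 2.035 1.399
v -1.004 4.203 0.683
v -0.217 2.887 1.589
v -1.803 2.973 -0.409
v -1.016 1.657 0.497
v -0.596 3.825 -0.219
v 0.191 2.51 0.686
v -1.448 1.031 0.9
v -0.962 1.415 0.892
v -1.852 1.569 2.34
v -1.18 1.575 0.771
v -1.46 1.61 0.68
v -1.738 1.513 0.638
v -1.949 1.305 0.657
v -2.045 1.034 0.731
v -2.005 0.763 0.844
v -1.837 0.553 0.97
v -1.58 0.452 1.079
v -1.293 0.484 1.148
v -1.042 0.641 1.159
v -0.884 0.887 1.111
v -0.855 1.166 1.015
v 1.407 -1.396 -0.293
v 1.865 -1.817 -0.483
v 1.773 -1.824 1.533
v 2 -1.604 -0.46
v 2.045 -1.359 -0.412
v 1.993 -1.12 -0.345
v 1.851 -0.923 -0.271
v 1.642 -0.798 -0.2
v 1.397 -0.764 -0.143
v 1.154 -0.827 -0.109
v 0.949 -0.976 -0.102
v 0.814 -1.189 -0.125
v 0.769 -1.434 -0.173
v 0.821 -1.673 -0.24
v 0.963 -1.87 -0.314
v 1.172 -1.995 -0.386
v 1.416 -2.029 -0.443
v 1.66 -1.966 -0.477
v 0.901 1.365 -4.693
v 1.36 3.256 -3.902
v 1.669 1.295 -4.97
v 2.128 3.185 -4.18
v 1.252 0.815 -3.58
v 1.711 2.705 -2.79
v 2.02 0.744 -3.858
v 2.479 2.635 -3.067
f 2 4 1
f 5 2 1
f 1 4 3
f 3 5 1
f 2 8 4
f 6 2 5
f 6 8 2
f 4 8 3
f 7 5 3
f 3 8 7
f 7 6 5
f 8 6 7
f 10 9 12
f 10 12 11
f 12 9 13
f 12 13 11
f 13 9 14
f 13 14 11
f 14 9 15
f 14 15 11
f 15 9 16
f 15 16 11
f 16 9 17
f 16 17 11
f 17 9 18
f 17 18 11
f 18 9 19
f 18 19 11
f 19 9 20
f 19 20 11
f 20 9 21
f 20 21 11
f 21 9 22
f 21 22 11
f 22 9 23
f 22 23 11
f 23 9 10
f 23 10 11
f 25 24 27
f 25 27 26
f 27 24 28
f 27 28 26
f 28 24 29
f 28 29 26
f 29 24 30
f 29 30 26
f 30 24 31
f 30 31 26
f 31 24 32
f 31 32 26
f 32 24 33
f 32 33 26
f 33 24 34
f 33 34 26
f 34 24 35
f 34 35 26
f 35 24 36
f 35 36 26
f 36 24 37
f 36 37 26
f 37 24 38
f 37 38 26
f 38 24 39
f 38 39 26
f 39 24 40
f 39 40 26
f 40 24 41
f 40 41 26
f 41 24 25
f 41 25 26
f 43 45 42
f 46 43 42
f 42 45 44
f 44 46 42
f 43 49 45
f 47 43 46
f 47 49 43
f 45 49 44
f 48 46 44
f 44 49 48
f 48 47 46
f 49 47 48



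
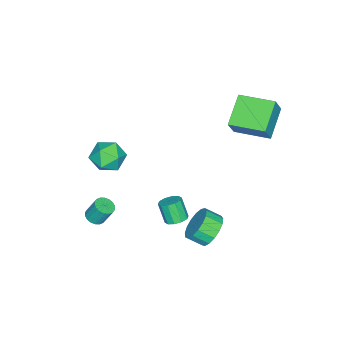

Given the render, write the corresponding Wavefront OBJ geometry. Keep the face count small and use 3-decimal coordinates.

v 4.311 -1.773 3.464
v 5.004 -2.437 2.94
v 2.956 -2.803 2.98
v 3.649 -3.467 2.456
v 3.661 -3.416 3.548
v 4.498 -2.78 3.847
v 3.462 -2.46 2.073
v 4.299 -1.824 2.372
v 4.478 -2.862 2.08
v 4.602 -3.453 2.992
v 3.358 -1.787 2.928
v 3.482 -2.378 3.84
v 1.393 0.176 -3.832
v 1.735 0.684 -3.516
v 1.47 0.112 -2.311
v 1.127 -0.396 -2.628
v 1.327 0.802 -3.55
v 1.061 0.23 -2.345
v 0.944 0.68 -3.692
v 0.678 0.109 -2.487
v 0.732 0.366 -3.888
v 0.466 -0.206 -2.683
v 0.773 -0.021 -4.062
v 0.507 -0.593 -2.858
v 1.05 -0.332 -4.149
v 0.785 -0.904 -2.944
v 1.459 -0.45 -4.115
v 1.193 -1.022 -2.91
v 1.842 -0.329 -3.973
v 1.576 -0.9 -2.768
v 2.054 -0.014 -3.777
v 1.788 -0.586 -2.572
v 2.013 0.373 -3.602
v 1.747 -0.199 -2.398
v 2.921 -4.19 -4.293
v 3.354 -4.576 -4.048
v 3.212 -3.997 -2.882
v 2.779 -3.61 -3.127
v 3.508 -4.359 -4.138
v 3.366 -3.779 -2.971
v 3.545 -4.108 -4.258
v 3.403 -3.529 -3.091
v 3.458 -3.874 -4.385
v 3.316 -3.294 -3.218
v 3.265 -3.702 -4.494
v 3.123 -3.122 -3.327
v 3.004 -3.627 -4.563
v 2.862 -3.047 -3.397
v 2.727 -3.663 -4.579
v 2.585 -3.083 -3.412
v 2.488 -3.803 -4.538
v 2.346 -3.224 -3.372
v 2.334 -4.021 -4.449
v 2.192 -3.441 -3.282
v 2.297 -4.271 -4.329
v 2.155 -3.692 -3.162
v 2.384 -4.506 -4.202
v 2.242 -3.926 -3.035
v 2.577 -4.678 -4.093
v 2.435 -4.098 -2.926
v 2.838 -4.753 -4.023
v 2.696 -4.173 -2.857
v 3.115 -4.717 -4.008
v 2.973 -4.137 -2.841
v 3.313 3.352 -1.495
v 4.023 3.096 -2.24
v 4.316 2.252 -1.67
v 3.607 2.508 -0.925
v 4.281 3.399 -1.924
v 4.575 2.554 -1.355
v 4.318 3.69 -1.511
v 4.611 2.846 -0.941
v 4.124 3.905 -1.094
v 4.418 3.06 -0.524
v 3.745 3.992 -0.768
v 4.038 3.148 -0.199
v 3.267 3.933 -0.609
v 3.56 3.089 -0.04
v 2.799 3.741 -0.653
v 3.093 2.897 -0.084
v 2.449 3.46 -0.89
v 2.743 2.616 -0.32
v 2.298 3.154 -1.265
v 2.591 2.31 -0.696
v 2.378 2.894 -1.693
v 2.672 2.049 -1.124
v 2.673 2.738 -2.075
v 2.967 1.894 -1.506
v 3.115 2.724 -2.325
v 3.408 1.879 -1.755
v 3.602 2.853 -2.384
v 3.895 2.008 -1.814
v -3.698 1.724 3.258
v -2.952 1.712 4.513
v -3.92 3.867 3.411
v -3.174 3.855 4.665
v -1.906 1.985 2.195
v -1.16 1.973 3.449
v -2.128 4.128 2.347
v -1.382 4.116 3.602
f 1 12 6
f 1 6 2
f 1 2 8
f 1 8 11
f 1 11 12
f 2 6 10
f 6 12 5
f 12 11 3
f 11 8 7
f 8 2 9
f 4 10 5
f 4 5 3
f 4 3 7
f 4 7 9
f 4 9 10
f 5 10 6
f 3 5 12
f 7 3 11
f 9 7 8
f 10 9 2
f 14 13 17
f 14 17 15
f 15 17 18
f 15 18 16
f 17 13 19
f 17 19 18
f 18 19 20
f 18 20 16
f 19 13 21
f 19 21 20
f 20 21 22
f 20 22 16
f 21 13 23
f 21 23 22
f 22 23 24
f 22 24 16
f 23 13 25
f 23 25 24
f 24 25 26
f 24 26 16
f 25 13 27
f 25 27 26
f 26 27 28
f 26 28 16
f 27 13 29
f 27 29 28
f 28 29 30
f 28 30 16
f 29 13 31
f 29 31 30
f 30 31 32
f 30 32 16
f 31 13 33
f 31 33 32
f 32 33 34
f 32 34 16
f 33 13 14
f 33 14 34
f 34 14 15
f 34 15 16
f 36 35 39
f 36 39 37
f 37 39 40
f 37 40 38
f 39 35 41
f 39 41 40
f 40 41 42
f 40 42 38
f 41 35 43
f 41 43 42
f 42 43 44
f 42 44 38
f 43 35 45
f 43 45 44
f 44 45 46
f 44 46 38
f 45 35 47
f 45 47 46
f 46 47 48
f 46 48 38
f 47 35 49
f 47 49 48
f 48 49 50
f 48 50 38
f 49 35 51
f 49 51 50
f 50 51 52
f 50 52 38
f 51 35 53
f 51 53 52
f 52 53 54
f 52 54 38
f 53 35 55
f 53 55 54
f 54 55 56
f 54 56 38
f 55 35 57
f 55 57 56
f 56 57 58
f 56 58 38
f 57 35 59
f 57 59 58
f 58 59 60
f 58 60 38
f 59 35 61
f 59 61 60
f 60 61 62
f 60 62 38
f 61 35 63
f 61 63 62
f 62 63 64
f 62 64 38
f 63 35 36
f 63 36 64
f 64 36 37
f 64 37 38
f 66 65 69
f 66 69 67
f 67 69 70
f 67 70 68
f 69 65 71
f 69 71 70
f 70 71 72
f 70 72 68
f 71 65 73
f 71 73 72
f 72 73 74
f 72 74 68
f 73 65 75
f 73 75 74
f 74 75 76
f 74 76 68
f 75 65 77
f 75 77 76
f 76 77 78
f 76 78 68
f 77 65 79
f 77 79 78
f 78 79 80
f 78 80 68
f 79 65 81
f 79 81 80
f 80 81 82
f 80 82 68
f 81 65 83
f 81 83 82
f 82 83 84
f 82 84 68
f 83 65 85
f 83 85 84
f 84 85 86
f 84 86 68
f 85 65 87
f 85 87 86
f 86 87 88
f 86 88 68
f 87 65 89
f 87 89 88
f 88 89 90
f 88 90 68
f 89 65 91
f 89 91 90
f 90 91 92
f 90 92 68
f 91 65 66
f 91 66 92
f 92 66 67
f 92 67 68
f 94 96 93
f 97 94 93
f 93 96 95
f 95 97 93
f 94 100 96
f 98 94 97
f 98 100 94
f 96 100 95
f 99 97 95
f 95 100 99
f 99 98 97
f 100 98 99



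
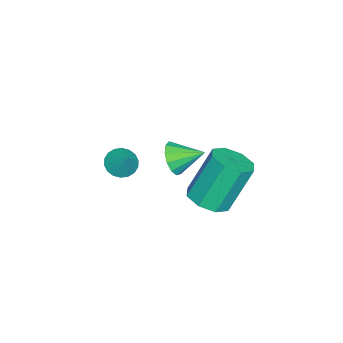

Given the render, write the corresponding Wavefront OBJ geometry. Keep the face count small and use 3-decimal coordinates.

v -3.891 -2.014 -3.302
v -3.324 -1.744 -3.746
v -4.029 -0.866 -2.778
v -3.691 -1.686 -3.969
v -4.123 -1.732 -3.98
v -4.48 -1.868 -3.776
v -4.651 -2.051 -3.421
v -4.581 -2.222 -3.029
v -4.291 -2.326 -2.723
v -3.875 -2.332 -2.601
v -3.464 -2.237 -2.702
v -3.188 -2.071 -2.993
v -3.136 -1.887 -3.382
v -1.855 -0.128 -3.441
v -1.133 0.372 -3.388
v -1.783 1.108 -1.486
v -2.505 0.608 -1.539
v -1.646 0.691 -3.686
v -2.296 1.427 -1.785
v -2.282 0.529 -3.841
v -2.931 1.266 -1.939
v -2.667 -0.017 -3.761
v -3.317 0.719 -1.859
v -2.577 -0.628 -3.494
v -3.227 0.108 -1.592
v -2.064 -0.947 -3.195
v -2.714 -0.211 -1.294
v -1.429 -0.786 -3.041
v -2.078 -0.049 -1.139
v -1.043 -0.239 -3.121
v -1.693 0.497 -1.219
v -3.829 -4.051 -4.047
v -3.249 -4.184 -4.355
v -3.291 -3.589 -3.233
v -3.321 -3.914 -4.461
v -3.493 -3.672 -4.485
v -3.732 -3.505 -4.422
v -3.99 -3.446 -4.285
v -4.216 -3.507 -4.101
v -4.366 -3.676 -3.906
v -4.409 -3.919 -3.739
v -4.337 -4.189 -3.633
v -4.165 -4.431 -3.609
v -3.926 -4.598 -3.672
v -3.668 -4.657 -3.809
v -3.442 -4.596 -3.993
v -3.292 -4.427 -4.188
f 2 1 4
f 2 4 3
f 4 1 5
f 4 5 3
f 5 1 6
f 5 6 3
f 6 1 7
f 6 7 3
f 7 1 8
f 7 8 3
f 8 1 9
f 8 9 3
f 9 1 10
f 9 10 3
f 10 1 11
f 10 11 3
f 11 1 12
f 11 12 3
f 12 1 13
f 12 13 3
f 13 1 2
f 13 2 3
f 15 14 18
f 15 18 16
f 16 18 19
f 16 19 17
f 18 14 20
f 18 20 19
f 19 20 21
f 19 21 17
f 20 14 22
f 20 22 21
f 21 22 23
f 21 23 17
f 22 14 24
f 22 24 23
f 23 24 25
f 23 25 17
f 24 14 26
f 24 26 25
f 25 26 27
f 25 27 17
f 26 14 28
f 26 28 27
f 27 28 29
f 27 29 17
f 28 14 30
f 28 30 29
f 29 30 31
f 29 31 17
f 30 14 15
f 30 15 31
f 31 15 16
f 31 16 17
f 33 32 35
f 33 35 34
f 35 32 36
f 35 36 34
f 36 32 37
f 36 37 34
f 37 32 38
f 37 38 34
f 38 32 39
f 38 39 34
f 39 32 40
f 39 40 34
f 40 32 41
f 40 41 34
f 41 32 42
f 41 42 34
f 42 32 43
f 42 43 34
f 43 32 44
f 43 44 34
f 44 32 45
f 44 45 34
f 45 32 46
f 45 46 34
f 46 32 47
f 46 47 34
f 47 32 33
f 47 33 34



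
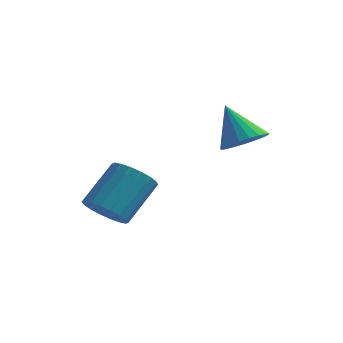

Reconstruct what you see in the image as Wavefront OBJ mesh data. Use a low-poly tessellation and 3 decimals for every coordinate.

v 0.345 3.681 -1.087
v 1.154 3.652 -0.571
v -0.605 4.159 0.427
v 1.148 4.032 -0.694
v 1.003 4.35 -0.886
v 0.744 4.554 -1.112
v 0.417 4.606 -1.334
v 0.077 4.498 -1.513
v -0.217 4.25 -1.619
v -0.414 3.902 -1.632
v -0.479 3.517 -1.552
v -0.402 3.16 -1.391
v -0.196 2.893 -1.177
v 0.104 2.762 -0.948
v 0.445 2.79 -0.743
v 0.769 2.973 -0.597
v 1.02 3.277 -0.536
v -3.244 -0.63 -3.466
v -2.34 -0.848 -3.604
v -1.792 0.532 -2.191
v -2.696 0.75 -2.054
v -2.405 -0.541 -3.88
v -1.856 0.84 -2.467
v -2.636 -0.25 -4.074
v -2.087 1.13 -2.661
v -2.987 -0.036 -4.147
v -2.438 1.345 -2.735
v -3.389 0.062 -4.086
v -2.841 1.442 -2.673
v -3.763 0.022 -3.902
v -3.214 1.402 -2.489
v -4.034 -0.147 -3.632
v -3.485 1.233 -2.219
v -4.148 -0.412 -3.329
v -3.6 0.968 -1.916
v -4.084 -0.72 -3.053
v -3.535 0.661 -1.64
v -3.853 -1.01 -2.859
v -3.304 0.37 -1.446
v -3.502 -1.225 -2.785
v -2.953 0.156 -1.373
v -3.099 -1.322 -2.847
v -2.551 0.058 -1.434
v -2.726 -1.282 -3.031
v -2.177 0.098 -1.618
v -2.455 -1.113 -3.301
v -1.906 0.267 -1.888
f 2 1 4
f 2 4 3
f 4 1 5
f 4 5 3
f 5 1 6
f 5 6 3
f 6 1 7
f 6 7 3
f 7 1 8
f 7 8 3
f 8 1 9
f 8 9 3
f 9 1 10
f 9 10 3
f 10 1 11
f 10 11 3
f 11 1 12
f 11 12 3
f 12 1 13
f 12 13 3
f 13 1 14
f 13 14 3
f 14 1 15
f 14 15 3
f 15 1 16
f 15 16 3
f 16 1 17
f 16 17 3
f 17 1 2
f 17 2 3
f 19 18 22
f 19 22 20
f 20 22 23
f 20 23 21
f 22 18 24
f 22 24 23
f 23 24 25
f 23 25 21
f 24 18 26
f 24 26 25
f 25 26 27
f 25 27 21
f 26 18 28
f 26 28 27
f 27 28 29
f 27 29 21
f 28 18 30
f 28 30 29
f 29 30 31
f 29 31 21
f 30 18 32
f 30 32 31
f 31 32 33
f 31 33 21
f 32 18 34
f 32 34 33
f 33 34 35
f 33 35 21
f 34 18 36
f 34 36 35
f 35 36 37
f 35 37 21
f 36 18 38
f 36 38 37
f 37 38 39
f 37 39 21
f 38 18 40
f 38 40 39
f 39 40 41
f 39 41 21
f 40 18 42
f 40 42 41
f 41 42 43
f 41 43 21
f 42 18 44
f 42 44 43
f 43 44 45
f 43 45 21
f 44 18 46
f 44 46 45
f 45 46 47
f 45 47 21
f 46 18 19
f 46 19 47
f 47 19 20
f 47 20 21



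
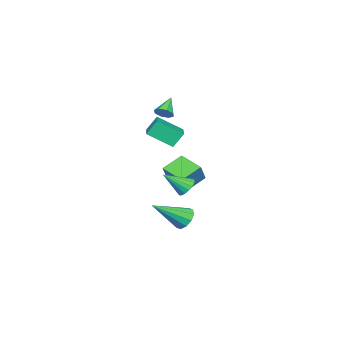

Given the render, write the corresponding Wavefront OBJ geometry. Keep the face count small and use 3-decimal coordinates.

v 2.541 2.536 -0.429
v 2.854 2.301 -0.909
v 3.219 1.604 0.469
v 3.028 2.521 -0.812
v 3.09 2.744 -0.627
v 3.026 2.92 -0.396
v 2.851 3.008 -0.173
v 2.605 2.987 -0.009
v 2.344 2.863 0.06
v 2.129 2.664 0.016
v 2.007 2.436 -0.129
v 2.008 2.23 -0.343
v 2.131 2.094 -0.577
v 2.348 2.06 -0.776
v 2.609 2.134 -0.896
v -4.332 -1.077 -1.99
v -3.628 -0.988 -0.961
v -3.862 0.3 -2.43
v -3.158 0.389 -1.401
v -3.282 -1.649 -2.659
v -2.578 -1.56 -1.63
v -2.812 -0.272 -3.099
v -2.108 -0.183 -2.07
v 0.515 1.281 2.592
v 1.008 0.074 3.41
v 2.064 2.137 2.92
v 2.557 0.93 3.739
v 0.903 0.89 1.781
v 1.396 -0.317 2.6
v 2.452 1.746 2.11
v 2.945 0.539 2.928
v -3.237 -1.836 2.083
v -2.87 -1.917 2.499
v -4.203 -1.924 2.917
v -2.961 -1.502 2.438
v -3.212 -1.283 2.17
v -3.478 -1.388 1.85
v -3.603 -1.755 1.667
v -3.512 -2.169 1.728
v -3.261 -2.388 1.996
v -2.995 -2.284 2.316
v -0.7 0.737 -4.144
v -0.176 0.785 -4.678
v 0.62 -0.457 -2.956
v -0.117 1.141 -4.386
v -0.28 1.342 -4.002
v -0.604 1.312 -3.672
v -0.965 1.063 -3.522
v -1.224 0.689 -3.609
v -1.284 0.333 -3.901
v -1.12 0.132 -4.285
v -0.796 0.162 -4.615
v -0.436 0.411 -4.765
f 2 1 4
f 2 4 3
f 4 1 5
f 4 5 3
f 5 1 6
f 5 6 3
f 6 1 7
f 6 7 3
f 7 1 8
f 7 8 3
f 8 1 9
f 8 9 3
f 9 1 10
f 9 10 3
f 10 1 11
f 10 11 3
f 11 1 12
f 11 12 3
f 12 1 13
f 12 13 3
f 13 1 14
f 13 14 3
f 14 1 15
f 14 15 3
f 15 1 2
f 15 2 3
f 17 19 16
f 20 17 16
f 16 19 18
f 18 20 16
f 17 23 19
f 21 17 20
f 21 23 17
f 19 23 18
f 22 20 18
f 18 23 22
f 22 21 20
f 23 21 22
f 25 27 24
f 28 25 24
f 24 27 26
f 26 28 24
f 25 31 27
f 29 25 28
f 29 31 25
f 27 31 26
f 30 28 26
f 26 31 30
f 30 29 28
f 31 29 30
f 33 32 35
f 33 35 34
f 35 32 36
f 35 36 34
f 36 32 37
f 36 37 34
f 37 32 38
f 37 38 34
f 38 32 39
f 38 39 34
f 39 32 40
f 39 40 34
f 40 32 41
f 40 41 34
f 41 32 33
f 41 33 34
f 43 42 45
f 43 45 44
f 45 42 46
f 45 46 44
f 46 42 47
f 46 47 44
f 47 42 48
f 47 48 44
f 48 42 49
f 48 49 44
f 49 42 50
f 49 50 44
f 50 42 51
f 50 51 44
f 51 42 52
f 51 52 44
f 52 42 53
f 52 53 44
f 53 42 43
f 53 43 44



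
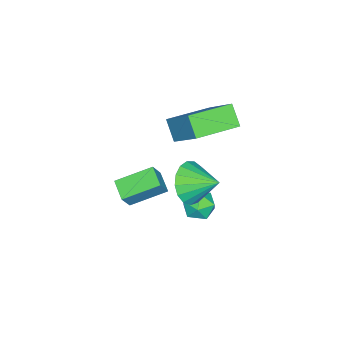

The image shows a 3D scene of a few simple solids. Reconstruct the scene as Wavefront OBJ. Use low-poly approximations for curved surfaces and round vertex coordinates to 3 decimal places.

v 2.869 1.746 2.333
v 3.343 1.341 3.115
v 2.891 2.994 2.967
v 3.698 1.481 2.826
v 3.863 1.682 2.424
v 3.8 1.898 2.001
v 3.524 2.079 1.655
v 3.097 2.183 1.463
v 2.619 2.188 1.472
v 2.198 2.091 1.677
v 1.93 1.915 2.033
v 1.878 1.701 2.458
v 2.052 1.496 2.854
v 2.414 1.349 3.13
v 2.88 1.293 3.225
v 0.217 -0.683 2.992
v 0.962 0.669 4.489
v -1.447 0.431 2.815
v -0.702 1.782 4.312
v 0.702 -0.082 2.208
v 1.447 1.269 3.705
v -0.962 1.031 2.031
v -0.217 2.383 3.528
v 2.348 2.543 0.52
v 2.699 2.708 1.171
v 2.761 1.392 0.589
v 3.112 1.557 1.24
v 2.355 1.533 1.213
v 2.1 2.244 1.17
v 3.36 1.856 0.59
v 3.105 2.567 0.547
v 3.324 2.283 1.214
v 2.703 2.084 1.599
v 2.757 2.016 0.161
v 2.136 1.817 0.546
v 0.852 -2.411 -1.869
v -0.131 -1.142 -1.199
v 1.49 -1.729 -2.226
v 0.507 -0.46 -1.556
v 1.433 -2.46 -0.924
v 0.45 -1.191 -0.254
v 2.071 -1.778 -1.281
v 1.088 -0.509 -0.611
f 2 1 4
f 2 4 3
f 4 1 5
f 4 5 3
f 5 1 6
f 5 6 3
f 6 1 7
f 6 7 3
f 7 1 8
f 7 8 3
f 8 1 9
f 8 9 3
f 9 1 10
f 9 10 3
f 10 1 11
f 10 11 3
f 11 1 12
f 11 12 3
f 12 1 13
f 12 13 3
f 13 1 14
f 13 14 3
f 14 1 15
f 14 15 3
f 15 1 2
f 15 2 3
f 17 19 16
f 20 17 16
f 16 19 18
f 18 20 16
f 17 23 19
f 21 17 20
f 21 23 17
f 19 23 18
f 22 20 18
f 18 23 22
f 22 21 20
f 23 21 22
f 24 35 29
f 24 29 25
f 24 25 31
f 24 31 34
f 24 34 35
f 25 29 33
f 29 35 28
f 35 34 26
f 34 31 30
f 31 25 32
f 27 33 28
f 27 28 26
f 27 26 30
f 27 30 32
f 27 32 33
f 28 33 29
f 26 28 35
f 30 26 34
f 32 30 31
f 33 32 25
f 37 39 36
f 40 37 36
f 36 39 38
f 38 40 36
f 37 43 39
f 41 37 40
f 41 43 37
f 39 43 38
f 42 40 38
f 38 43 42
f 42 41 40
f 43 41 42



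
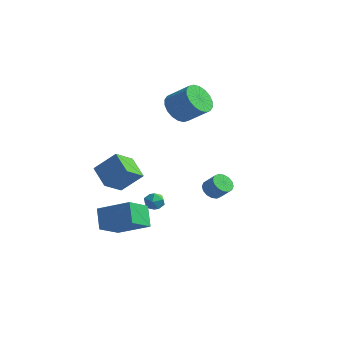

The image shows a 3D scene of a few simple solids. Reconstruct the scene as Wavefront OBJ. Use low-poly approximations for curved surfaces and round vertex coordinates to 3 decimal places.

v -2.188 -3.979 -0.578
v -3.303 -3.35 0.08
v -2.003 -2.744 -1.445
v -3.119 -2.115 -0.787
v -1.201 -3.365 0.507
v -2.317 -2.736 1.165
v -1.017 -2.13 -0.36
v -2.132 -1.501 0.298
v 0.951 1.42 -2.451
v 1.396 1.182 -2.877
v 2.094 1.162 -2.134
v 1.649 1.4 -1.709
v 1.427 1.522 -2.897
v 2.126 1.501 -2.154
v 1.331 1.834 -2.797
v 2.029 1.814 -2.054
v 1.133 2.036 -2.605
v 1.831 2.015 -1.863
v 0.886 2.072 -2.372
v 1.584 2.052 -1.629
v 0.656 1.934 -2.16
v 1.355 1.914 -1.417
v 0.506 1.658 -2.026
v 1.204 1.638 -1.283
v 0.474 1.319 -2.006
v 1.173 1.298 -1.263
v 0.571 1.006 -2.106
v 1.269 0.986 -1.363
v 0.769 0.805 -2.297
v 1.467 0.784 -1.555
v 1.016 0.768 -2.531
v 1.714 0.748 -1.788
v 1.245 0.906 -2.743
v 1.944 0.886 -2
v -2.563 3.484 1.874
v -1.927 3.551 1.068
v -0.64 3.743 2.099
v -1.277 3.676 2.906
v -2.048 3.987 1.138
v -0.762 4.18 2.169
v -2.272 4.324 1.354
v -0.985 4.516 2.386
v -2.553 4.494 1.674
v -1.267 4.686 2.705
v -2.837 4.464 2.033
v -1.55 4.656 3.064
v -3.066 4.24 2.36
v -1.779 4.432 3.392
v -3.196 3.866 2.592
v -1.909 4.059 3.623
v -3.2 3.417 2.681
v -1.913 3.609 3.712
v -3.078 2.98 2.611
v -1.792 3.173 3.642
v -2.855 2.644 2.394
v -1.568 2.836 3.426
v -2.573 2.474 2.075
v -1.287 2.666 3.106
v -2.29 2.504 1.716
v -1.003 2.696 2.747
v -2.061 2.728 1.388
v -0.774 2.92 2.42
v -1.931 3.101 1.157
v -0.644 3.294 2.188
v -1.817 0.205 -3.599
v -1.465 0.245 -3.052
v -1.715 -0.845 -3.588
v -1.363 -0.805 -3.041
v -1.999 -0.664 -3.03
v -2.062 -0.016 -3.036
v -1.118 -0.584 -3.604
v -1.181 0.064 -3.61
v -1.032 -0.243 -3.055
v -1.577 -0.293 -2.7
v -1.603 -0.307 -3.94
v -2.148 -0.357 -3.585
v -3.397 -2.986 -3.147
v -1.603 -2.593 -2.282
v -3.258 -1.496 -4.11
v -1.464 -1.103 -3.245
v -2.756 -3.697 -4.155
v -0.962 -3.304 -3.29
v -2.617 -2.207 -5.118
v -0.823 -1.814 -4.253
f 2 4 1
f 5 2 1
f 1 4 3
f 3 5 1
f 2 8 4
f 6 2 5
f 6 8 2
f 4 8 3
f 7 5 3
f 3 8 7
f 7 6 5
f 8 6 7
f 10 9 13
f 10 13 11
f 11 13 14
f 11 14 12
f 13 9 15
f 13 15 14
f 14 15 16
f 14 16 12
f 15 9 17
f 15 17 16
f 16 17 18
f 16 18 12
f 17 9 19
f 17 19 18
f 18 19 20
f 18 20 12
f 19 9 21
f 19 21 20
f 20 21 22
f 20 22 12
f 21 9 23
f 21 23 22
f 22 23 24
f 22 24 12
f 23 9 25
f 23 25 24
f 24 25 26
f 24 26 12
f 25 9 27
f 25 27 26
f 26 27 28
f 26 28 12
f 27 9 29
f 27 29 28
f 28 29 30
f 28 30 12
f 29 9 31
f 29 31 30
f 30 31 32
f 30 32 12
f 31 9 33
f 31 33 32
f 32 33 34
f 32 34 12
f 33 9 10
f 33 10 34
f 34 10 11
f 34 11 12
f 36 35 39
f 36 39 37
f 37 39 40
f 37 40 38
f 39 35 41
f 39 41 40
f 40 41 42
f 40 42 38
f 41 35 43
f 41 43 42
f 42 43 44
f 42 44 38
f 43 35 45
f 43 45 44
f 44 45 46
f 44 46 38
f 45 35 47
f 45 47 46
f 46 47 48
f 46 48 38
f 47 35 49
f 47 49 48
f 48 49 50
f 48 50 38
f 49 35 51
f 49 51 50
f 50 51 52
f 50 52 38
f 51 35 53
f 51 53 52
f 52 53 54
f 52 54 38
f 53 35 55
f 53 55 54
f 54 55 56
f 54 56 38
f 55 35 57
f 55 57 56
f 56 57 58
f 56 58 38
f 57 35 59
f 57 59 58
f 58 59 60
f 58 60 38
f 59 35 61
f 59 61 60
f 60 61 62
f 60 62 38
f 61 35 63
f 61 63 62
f 62 63 64
f 62 64 38
f 63 35 36
f 63 36 64
f 64 36 37
f 64 37 38
f 65 76 70
f 65 70 66
f 65 66 72
f 65 72 75
f 65 75 76
f 66 70 74
f 70 76 69
f 76 75 67
f 75 72 71
f 72 66 73
f 68 74 69
f 68 69 67
f 68 67 71
f 68 71 73
f 68 73 74
f 69 74 70
f 67 69 76
f 71 67 75
f 73 71 72
f 74 73 66
f 78 80 77
f 81 78 77
f 77 80 79
f 79 81 77
f 78 84 80
f 82 78 81
f 82 84 78
f 80 84 79
f 83 81 79
f 79 84 83
f 83 82 81
f 84 82 83



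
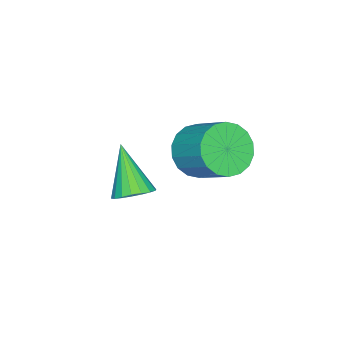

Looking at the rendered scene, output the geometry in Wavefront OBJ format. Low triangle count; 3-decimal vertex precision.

v 0.283 -1.076 1.632
v 1.208 -1.005 1.079
v 1.702 0.308 2.076
v 0.777 0.236 2.628
v 0.916 -0.71 0.837
v 1.41 0.602 1.833
v 0.498 -0.489 0.751
v 0.992 0.824 1.748
v 0.038 -0.383 0.841
v 0.531 0.929 1.837
v -0.374 -0.415 1.087
v 0.12 0.897 2.083
v -0.656 -0.578 1.44
v -0.162 0.735 2.437
v -0.751 -0.839 1.832
v -0.258 0.473 2.829
v -0.642 -1.148 2.184
v -0.148 0.165 3.181
v -0.35 -1.442 2.427
v 0.144 -0.13 3.423
v 0.068 -1.664 2.512
v 0.562 -0.351 3.509
v 0.529 -1.769 2.423
v 1.022 -0.457 3.419
v 0.94 -1.737 2.177
v 1.434 -0.425 3.173
v 1.222 -1.575 1.823
v 1.716 -0.262 2.82
v 1.318 -1.313 1.431
v 1.811 -0.001 2.428
v 0.392 -3.498 -1.656
v 1.094 -3.867 -1.493
v -0.512 -4.482 0.016
v 1.118 -3.563 -1.302
v 0.997 -3.246 -1.18
v 0.757 -2.978 -1.153
v 0.444 -2.814 -1.225
v 0.121 -2.785 -1.383
v -0.148 -2.897 -1.594
v -0.31 -3.129 -1.818
v -0.334 -3.433 -2.01
v -0.213 -3.75 -2.132
v 0.027 -4.018 -2.159
v 0.34 -4.182 -2.087
v 0.663 -4.211 -1.929
v 0.932 -4.098 -1.717
f 2 1 5
f 2 5 3
f 3 5 6
f 3 6 4
f 5 1 7
f 5 7 6
f 6 7 8
f 6 8 4
f 7 1 9
f 7 9 8
f 8 9 10
f 8 10 4
f 9 1 11
f 9 11 10
f 10 11 12
f 10 12 4
f 11 1 13
f 11 13 12
f 12 13 14
f 12 14 4
f 13 1 15
f 13 15 14
f 14 15 16
f 14 16 4
f 15 1 17
f 15 17 16
f 16 17 18
f 16 18 4
f 17 1 19
f 17 19 18
f 18 19 20
f 18 20 4
f 19 1 21
f 19 21 20
f 20 21 22
f 20 22 4
f 21 1 23
f 21 23 22
f 22 23 24
f 22 24 4
f 23 1 25
f 23 25 24
f 24 25 26
f 24 26 4
f 25 1 27
f 25 27 26
f 26 27 28
f 26 28 4
f 27 1 29
f 27 29 28
f 28 29 30
f 28 30 4
f 29 1 2
f 29 2 30
f 30 2 3
f 30 3 4
f 32 31 34
f 32 34 33
f 34 31 35
f 34 35 33
f 35 31 36
f 35 36 33
f 36 31 37
f 36 37 33
f 37 31 38
f 37 38 33
f 38 31 39
f 38 39 33
f 39 31 40
f 39 40 33
f 40 31 41
f 40 41 33
f 41 31 42
f 41 42 33
f 42 31 43
f 42 43 33
f 43 31 44
f 43 44 33
f 44 31 45
f 44 45 33
f 45 31 46
f 45 46 33
f 46 31 32
f 46 32 33



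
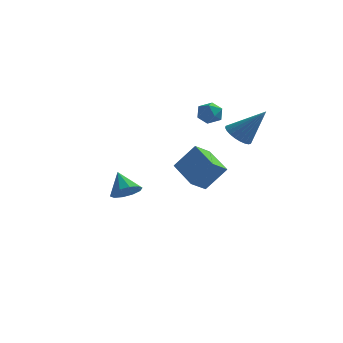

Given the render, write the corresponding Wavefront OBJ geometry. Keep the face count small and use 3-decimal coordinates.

v 1.228 -1.677 -0.595
v 0.698 -2.38 -0.023
v 2.17 -1.392 0.628
v 1.64 -2.094 1.2
v 2.32 -2.946 -1.14
v 1.79 -3.648 -0.568
v 3.262 -2.66 0.083
v 2.732 -3.363 0.655
v 2.918 1.679 0.625
v 3.546 1.622 0.116
v 4.222 1.821 2.215
v 3.501 1.935 0.125
v 3.368 2.209 0.209
v 3.167 2.402 0.357
v 2.928 2.486 0.546
v 2.687 2.446 0.747
v 2.481 2.29 0.93
v 2.342 2.041 1.066
v 2.291 1.737 1.135
v 2.335 1.424 1.126
v 2.468 1.15 1.042
v 2.67 0.957 0.893
v 2.909 0.873 0.705
v 3.15 0.913 0.504
v 3.355 1.069 0.321
v 3.494 1.318 0.185
v -2.988 3.032 -4.337
v -2.329 2.899 -3.817
v -3.632 3.808 -3.323
v -2.234 3.337 -4.092
v -2.427 3.658 -4.46
v -2.834 3.74 -4.781
v -3.3 3.552 -4.933
v -3.648 3.165 -4.857
v -3.743 2.727 -4.583
v -3.55 2.406 -4.214
v -3.143 2.324 -3.893
v -2.676 2.512 -3.741
v 1.253 1.904 2.045
v 1.63 1.725 2.625
v 1.57 0.915 1.535
v 1.947 0.736 2.115
v 1.233 0.751 2.144
v 1.037 1.362 2.459
v 2.163 1.278 1.701
v 1.967 1.889 2.016
v 2.193 1.338 2.412
v 1.618 1.013 2.687
v 1.582 1.627 1.473
v 1.007 1.302 1.748
f 2 4 1
f 5 2 1
f 1 4 3
f 3 5 1
f 2 8 4
f 6 2 5
f 6 8 2
f 4 8 3
f 7 5 3
f 3 8 7
f 7 6 5
f 8 6 7
f 10 9 12
f 10 12 11
f 12 9 13
f 12 13 11
f 13 9 14
f 13 14 11
f 14 9 15
f 14 15 11
f 15 9 16
f 15 16 11
f 16 9 17
f 16 17 11
f 17 9 18
f 17 18 11
f 18 9 19
f 18 19 11
f 19 9 20
f 19 20 11
f 20 9 21
f 20 21 11
f 21 9 22
f 21 22 11
f 22 9 23
f 22 23 11
f 23 9 24
f 23 24 11
f 24 9 25
f 24 25 11
f 25 9 26
f 25 26 11
f 26 9 10
f 26 10 11
f 28 27 30
f 28 30 29
f 30 27 31
f 30 31 29
f 31 27 32
f 31 32 29
f 32 27 33
f 32 33 29
f 33 27 34
f 33 34 29
f 34 27 35
f 34 35 29
f 35 27 36
f 35 36 29
f 36 27 37
f 36 37 29
f 37 27 38
f 37 38 29
f 38 27 28
f 38 28 29
f 39 50 44
f 39 44 40
f 39 40 46
f 39 46 49
f 39 49 50
f 40 44 48
f 44 50 43
f 50 49 41
f 49 46 45
f 46 40 47
f 42 48 43
f 42 43 41
f 42 41 45
f 42 45 47
f 42 47 48
f 43 48 44
f 41 43 50
f 45 41 49
f 47 45 46
f 48 47 40

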